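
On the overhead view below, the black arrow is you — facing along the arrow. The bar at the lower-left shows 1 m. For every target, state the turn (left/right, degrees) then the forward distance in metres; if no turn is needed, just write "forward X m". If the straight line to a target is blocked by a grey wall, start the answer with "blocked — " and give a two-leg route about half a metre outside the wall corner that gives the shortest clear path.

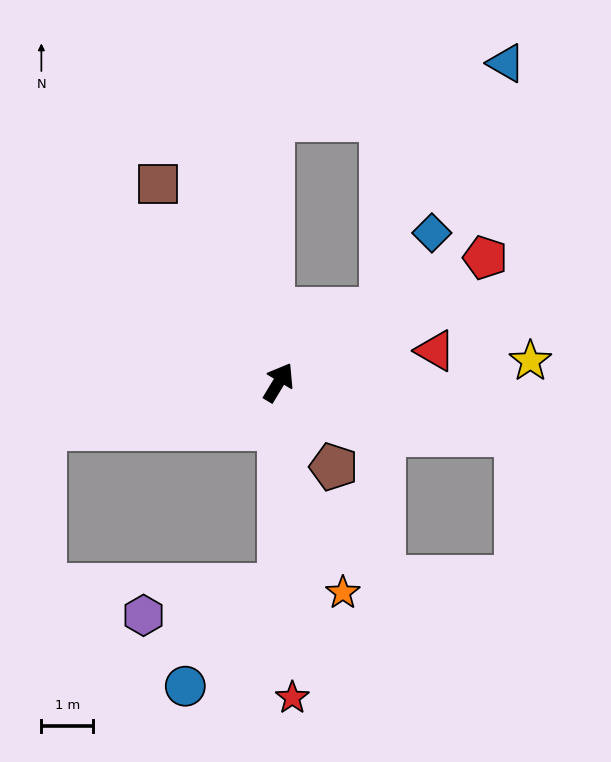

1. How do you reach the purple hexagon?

blocked — turn right 149°, forward 3.9 m, then turn right 77°, forward 2.7 m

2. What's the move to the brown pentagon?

turn right 116°, forward 2.0 m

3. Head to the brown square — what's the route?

turn left 62°, forward 4.5 m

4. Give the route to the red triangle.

turn right 47°, forward 3.1 m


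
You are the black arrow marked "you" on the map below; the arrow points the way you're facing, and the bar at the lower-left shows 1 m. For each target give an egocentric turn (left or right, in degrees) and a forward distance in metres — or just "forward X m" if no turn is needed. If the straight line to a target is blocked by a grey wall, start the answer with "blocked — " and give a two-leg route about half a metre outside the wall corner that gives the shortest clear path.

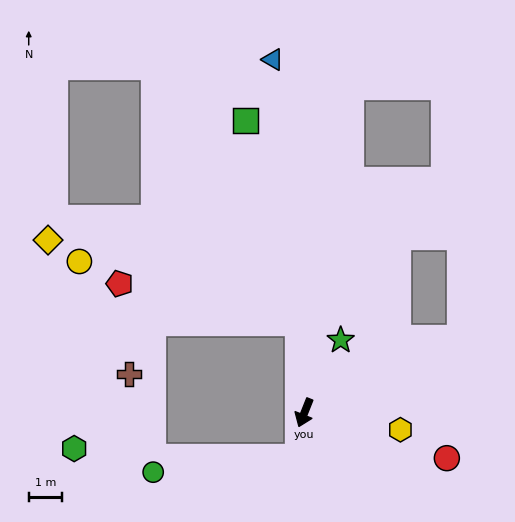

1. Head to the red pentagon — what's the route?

blocked — turn right 155°, forward 2.8 m, then turn left 75°, forward 5.5 m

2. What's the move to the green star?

turn left 175°, forward 2.5 m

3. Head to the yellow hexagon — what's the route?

turn left 102°, forward 2.9 m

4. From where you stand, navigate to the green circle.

blocked — turn left 15°, forward 1.4 m, then turn right 78°, forward 4.4 m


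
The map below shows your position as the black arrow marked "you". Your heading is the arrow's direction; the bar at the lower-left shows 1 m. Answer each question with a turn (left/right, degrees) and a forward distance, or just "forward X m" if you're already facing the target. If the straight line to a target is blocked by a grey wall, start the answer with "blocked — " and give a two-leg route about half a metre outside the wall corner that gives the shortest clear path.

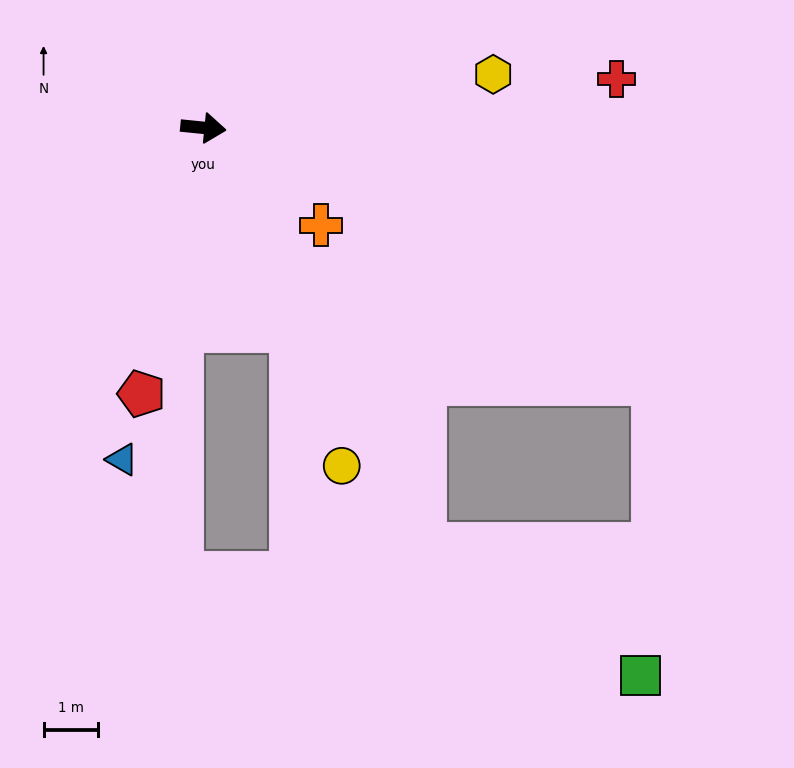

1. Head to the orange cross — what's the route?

turn right 34°, forward 2.8 m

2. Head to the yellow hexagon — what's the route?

turn left 16°, forward 5.4 m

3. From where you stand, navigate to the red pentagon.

turn right 97°, forward 5.0 m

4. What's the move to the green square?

blocked — turn right 56°, forward 8.7 m, then turn left 31°, forward 4.6 m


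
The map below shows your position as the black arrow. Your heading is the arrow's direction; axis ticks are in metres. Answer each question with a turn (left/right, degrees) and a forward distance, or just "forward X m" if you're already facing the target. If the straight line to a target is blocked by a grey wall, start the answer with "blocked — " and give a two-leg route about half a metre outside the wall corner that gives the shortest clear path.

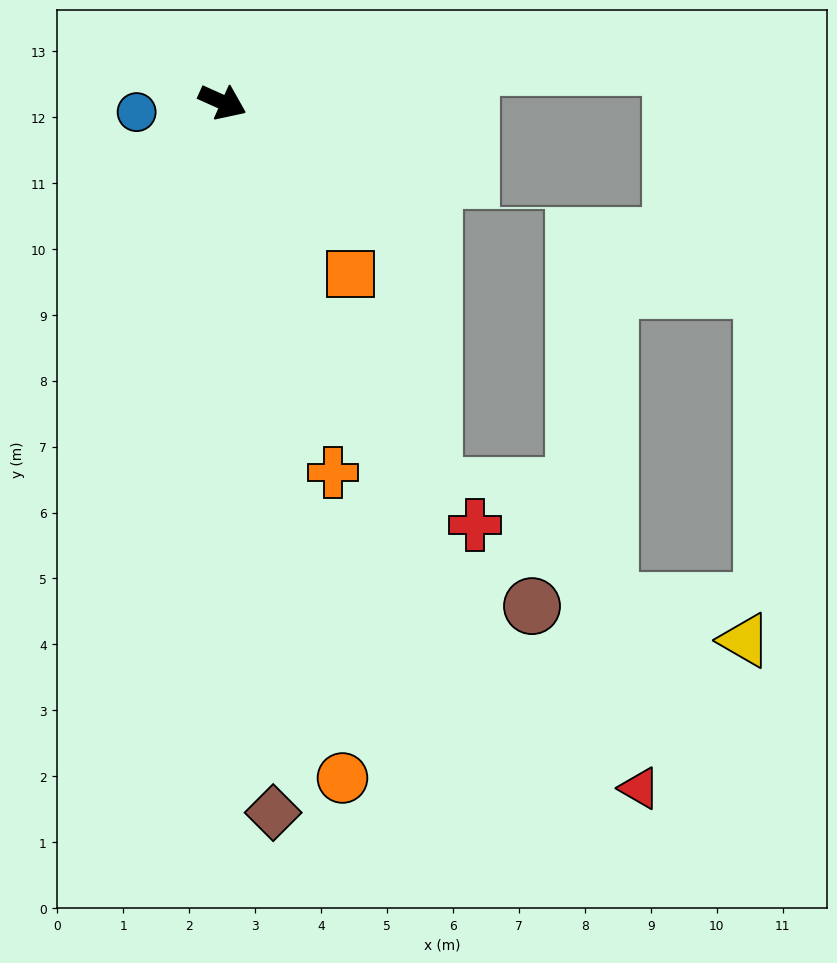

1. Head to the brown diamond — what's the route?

turn right 62°, forward 10.8 m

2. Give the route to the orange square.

turn right 29°, forward 3.2 m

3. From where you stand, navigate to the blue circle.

turn right 149°, forward 1.3 m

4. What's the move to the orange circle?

turn right 56°, forward 10.4 m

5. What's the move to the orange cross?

turn right 49°, forward 5.9 m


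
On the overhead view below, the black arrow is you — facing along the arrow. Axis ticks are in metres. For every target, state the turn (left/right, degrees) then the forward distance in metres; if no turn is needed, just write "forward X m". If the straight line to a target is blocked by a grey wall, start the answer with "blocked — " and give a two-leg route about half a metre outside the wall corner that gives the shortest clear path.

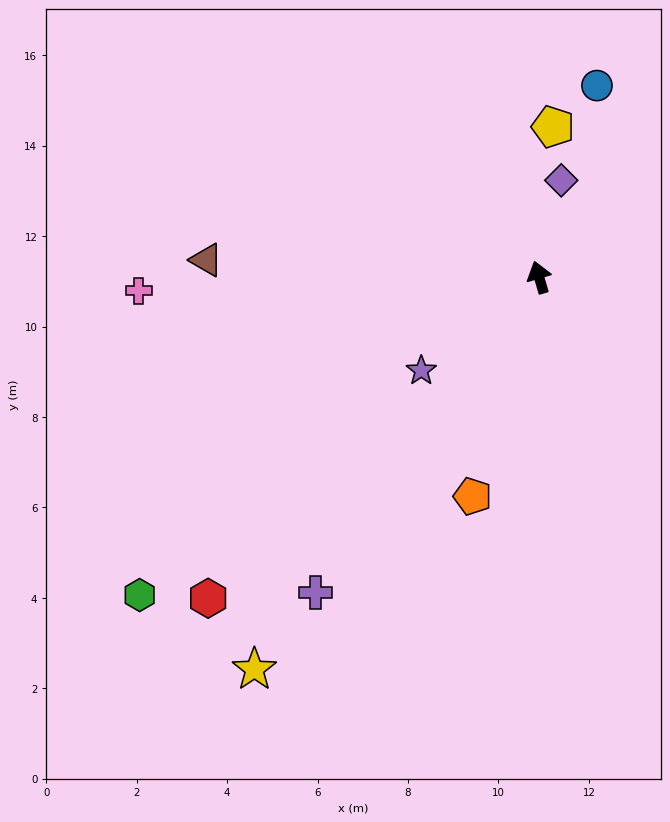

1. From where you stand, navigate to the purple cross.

turn left 128°, forward 8.6 m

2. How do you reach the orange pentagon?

turn left 147°, forward 5.1 m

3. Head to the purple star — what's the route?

turn left 112°, forward 3.3 m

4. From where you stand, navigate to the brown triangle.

turn left 71°, forward 7.4 m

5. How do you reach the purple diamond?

turn right 29°, forward 2.2 m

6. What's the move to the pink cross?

turn left 76°, forward 8.9 m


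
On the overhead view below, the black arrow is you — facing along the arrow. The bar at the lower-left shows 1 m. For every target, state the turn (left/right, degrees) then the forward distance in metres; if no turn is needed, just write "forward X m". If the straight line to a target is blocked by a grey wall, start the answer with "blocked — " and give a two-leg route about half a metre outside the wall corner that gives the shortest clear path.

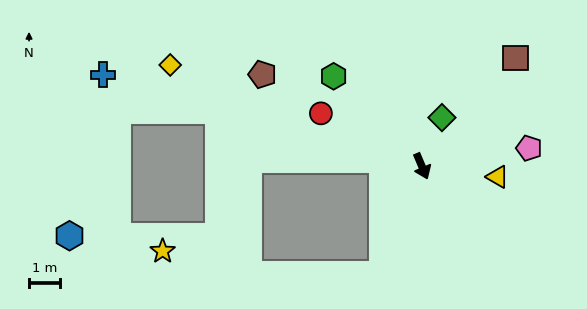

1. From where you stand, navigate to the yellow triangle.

turn left 59°, forward 2.5 m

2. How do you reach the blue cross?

turn right 129°, forward 10.8 m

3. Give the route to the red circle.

turn right 141°, forward 3.7 m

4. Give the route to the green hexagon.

turn right 159°, forward 4.1 m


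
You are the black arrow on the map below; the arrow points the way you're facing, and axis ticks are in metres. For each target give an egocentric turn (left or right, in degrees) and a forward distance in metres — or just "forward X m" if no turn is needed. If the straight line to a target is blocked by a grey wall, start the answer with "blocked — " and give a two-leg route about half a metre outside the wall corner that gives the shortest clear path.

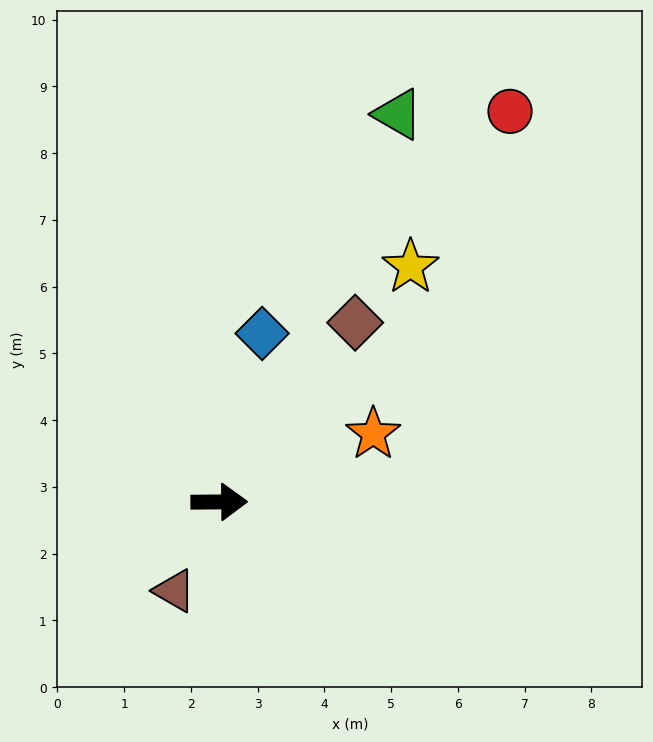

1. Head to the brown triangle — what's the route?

turn right 117°, forward 1.5 m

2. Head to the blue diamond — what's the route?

turn left 75°, forward 2.6 m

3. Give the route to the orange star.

turn left 23°, forward 2.5 m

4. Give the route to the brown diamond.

turn left 52°, forward 3.4 m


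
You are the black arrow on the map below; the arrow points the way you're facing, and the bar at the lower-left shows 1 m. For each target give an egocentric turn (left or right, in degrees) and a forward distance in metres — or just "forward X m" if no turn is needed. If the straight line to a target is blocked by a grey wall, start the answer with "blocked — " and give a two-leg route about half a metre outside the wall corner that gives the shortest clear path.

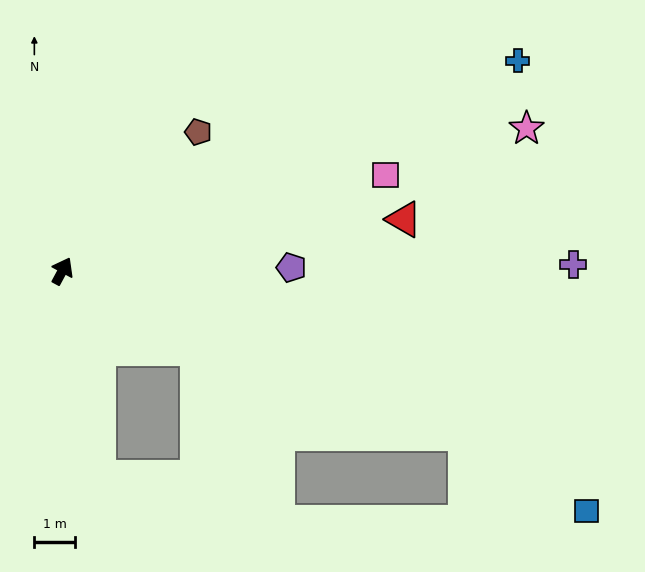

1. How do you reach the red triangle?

turn right 53°, forward 8.5 m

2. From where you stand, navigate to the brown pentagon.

turn right 16°, forward 4.8 m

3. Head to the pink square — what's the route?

turn right 45°, forward 8.3 m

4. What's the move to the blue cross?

turn right 37°, forward 12.3 m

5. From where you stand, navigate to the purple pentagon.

turn right 61°, forward 5.6 m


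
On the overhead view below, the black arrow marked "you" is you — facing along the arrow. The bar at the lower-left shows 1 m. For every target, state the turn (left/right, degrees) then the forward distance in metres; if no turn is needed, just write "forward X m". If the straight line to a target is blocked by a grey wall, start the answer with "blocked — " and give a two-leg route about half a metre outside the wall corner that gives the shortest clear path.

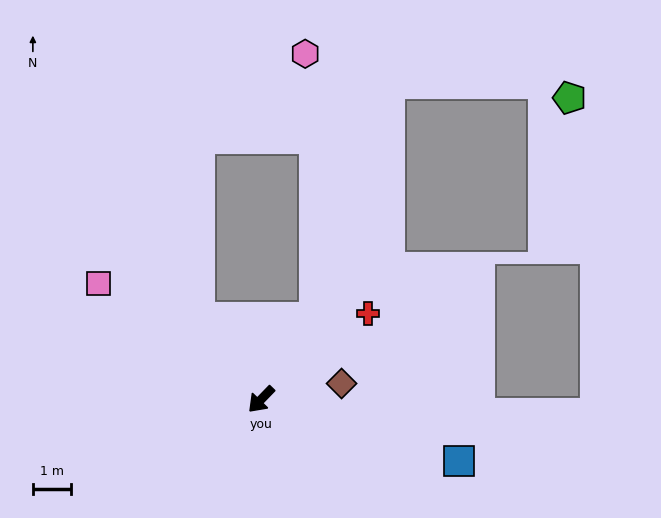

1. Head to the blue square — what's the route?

turn left 117°, forward 5.4 m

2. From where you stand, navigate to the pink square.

turn right 82°, forward 5.2 m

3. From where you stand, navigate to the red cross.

turn left 173°, forward 3.6 m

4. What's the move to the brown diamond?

turn left 145°, forward 2.2 m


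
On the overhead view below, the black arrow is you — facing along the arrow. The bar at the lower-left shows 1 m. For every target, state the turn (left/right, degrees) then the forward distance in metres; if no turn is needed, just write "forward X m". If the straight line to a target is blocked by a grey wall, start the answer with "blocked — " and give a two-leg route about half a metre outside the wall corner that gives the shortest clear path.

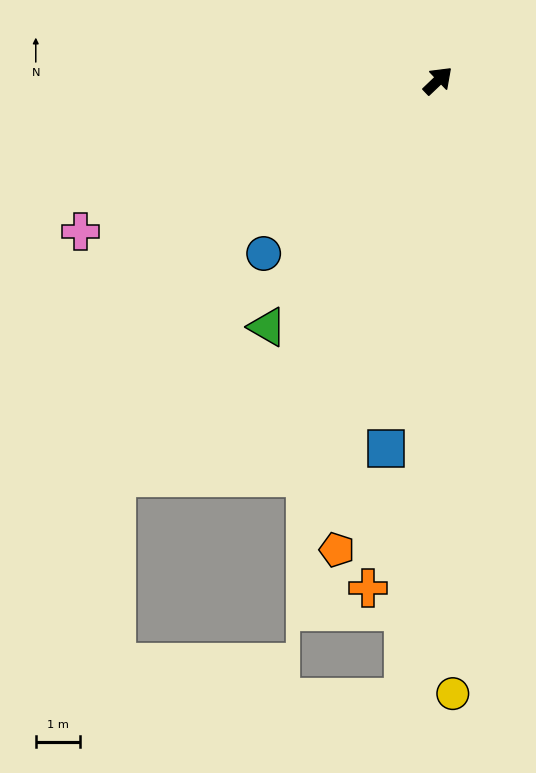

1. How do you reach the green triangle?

turn right 168°, forward 6.7 m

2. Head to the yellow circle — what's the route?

turn right 132°, forward 13.8 m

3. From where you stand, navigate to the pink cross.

turn left 159°, forward 8.7 m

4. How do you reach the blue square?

turn right 142°, forward 8.4 m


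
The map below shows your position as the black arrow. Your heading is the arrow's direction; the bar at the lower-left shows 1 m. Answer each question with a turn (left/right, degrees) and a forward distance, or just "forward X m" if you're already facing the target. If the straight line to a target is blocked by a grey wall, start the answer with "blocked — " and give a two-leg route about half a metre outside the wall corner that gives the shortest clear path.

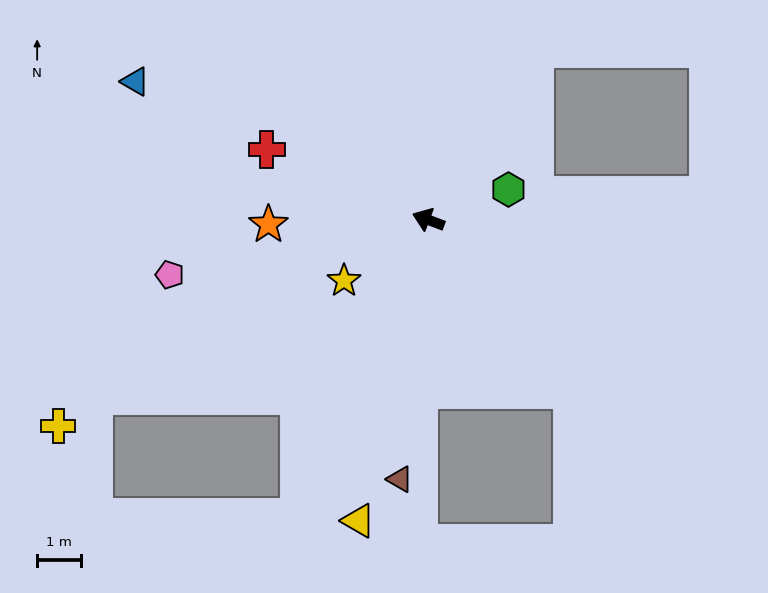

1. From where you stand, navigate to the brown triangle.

turn left 104°, forward 5.9 m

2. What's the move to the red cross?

turn right 3°, forward 4.0 m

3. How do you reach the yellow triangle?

turn left 98°, forward 7.0 m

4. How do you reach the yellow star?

turn left 56°, forward 2.4 m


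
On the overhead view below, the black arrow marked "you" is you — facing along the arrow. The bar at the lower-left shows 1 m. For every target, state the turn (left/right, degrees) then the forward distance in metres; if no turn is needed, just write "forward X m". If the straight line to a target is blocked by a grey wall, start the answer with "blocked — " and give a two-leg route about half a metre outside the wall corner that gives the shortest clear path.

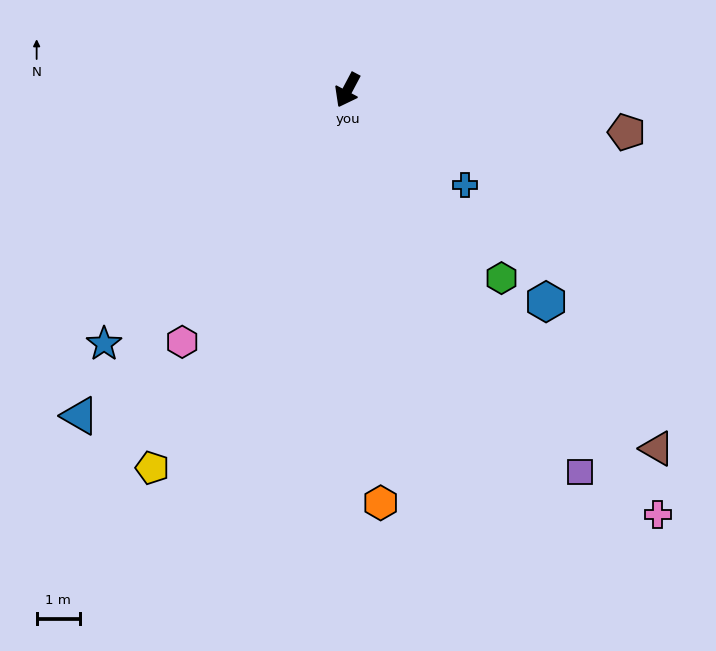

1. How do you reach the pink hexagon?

turn right 5°, forward 7.0 m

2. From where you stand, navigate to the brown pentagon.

turn left 109°, forward 6.5 m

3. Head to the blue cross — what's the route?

turn left 79°, forward 3.5 m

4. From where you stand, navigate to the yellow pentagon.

forward 9.8 m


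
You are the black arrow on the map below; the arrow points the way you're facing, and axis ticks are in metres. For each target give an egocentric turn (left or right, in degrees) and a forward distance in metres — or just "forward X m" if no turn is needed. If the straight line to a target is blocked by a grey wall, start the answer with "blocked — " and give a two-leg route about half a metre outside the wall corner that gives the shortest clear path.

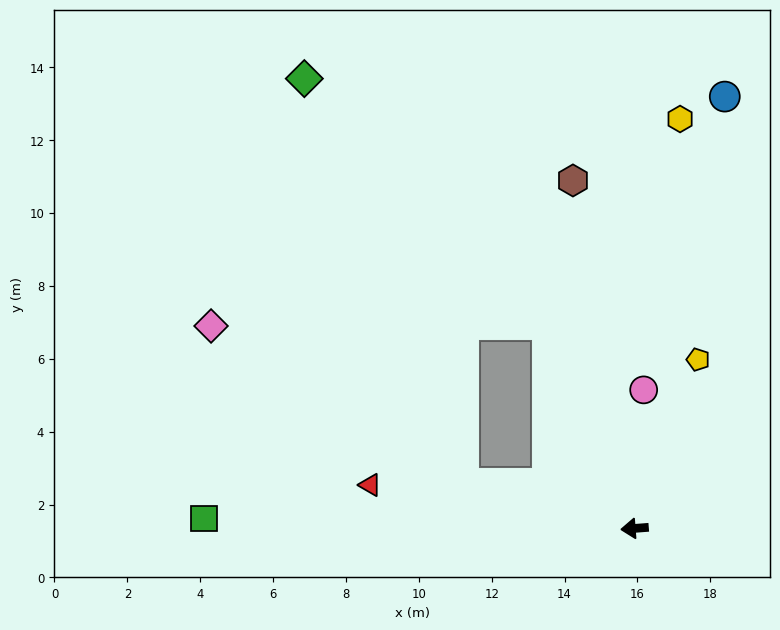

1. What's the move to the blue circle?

turn right 106°, forward 12.1 m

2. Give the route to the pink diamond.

blocked — turn right 19°, forward 4.8 m, then turn right 17°, forward 8.2 m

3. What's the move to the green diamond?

blocked — turn right 71°, forward 6.1 m, then turn left 21°, forward 9.5 m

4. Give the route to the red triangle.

turn right 14°, forward 7.4 m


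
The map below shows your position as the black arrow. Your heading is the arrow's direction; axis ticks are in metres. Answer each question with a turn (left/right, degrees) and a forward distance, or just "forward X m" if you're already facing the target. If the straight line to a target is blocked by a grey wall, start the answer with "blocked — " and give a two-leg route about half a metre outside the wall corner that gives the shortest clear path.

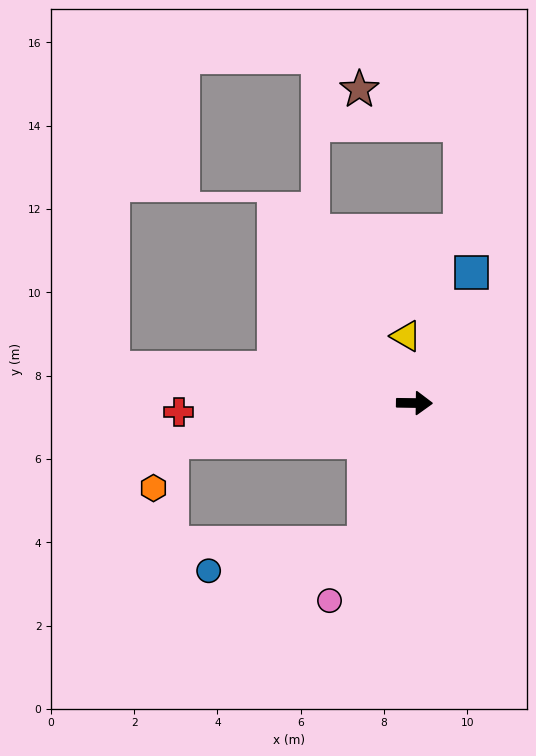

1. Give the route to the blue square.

turn left 67°, forward 3.4 m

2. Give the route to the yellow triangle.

turn left 98°, forward 1.6 m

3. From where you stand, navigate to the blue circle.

blocked — turn right 109°, forward 3.6 m, then turn right 61°, forward 3.8 m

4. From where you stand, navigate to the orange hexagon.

blocked — turn right 170°, forward 5.9 m, then turn left 60°, forward 1.2 m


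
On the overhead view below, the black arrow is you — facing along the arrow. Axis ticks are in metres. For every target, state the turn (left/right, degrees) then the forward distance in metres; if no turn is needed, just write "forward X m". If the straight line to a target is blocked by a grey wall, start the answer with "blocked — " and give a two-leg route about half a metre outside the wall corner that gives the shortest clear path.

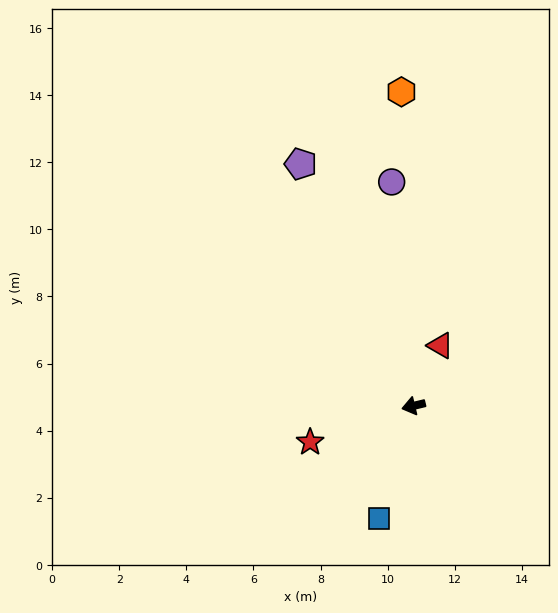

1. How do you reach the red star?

turn left 6°, forward 3.3 m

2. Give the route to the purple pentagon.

turn right 78°, forward 8.0 m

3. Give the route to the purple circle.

turn right 98°, forward 6.7 m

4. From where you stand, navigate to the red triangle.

turn right 127°, forward 2.0 m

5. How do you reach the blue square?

turn left 59°, forward 3.5 m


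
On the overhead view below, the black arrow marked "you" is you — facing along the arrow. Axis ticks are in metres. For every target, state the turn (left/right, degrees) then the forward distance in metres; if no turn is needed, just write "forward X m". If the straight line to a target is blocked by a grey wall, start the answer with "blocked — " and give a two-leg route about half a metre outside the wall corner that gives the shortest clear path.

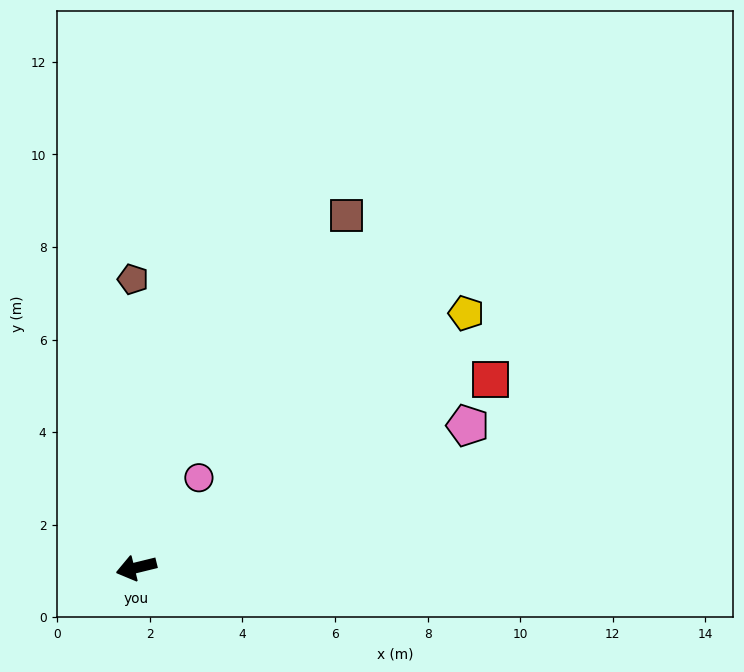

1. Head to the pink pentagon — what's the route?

turn right 171°, forward 7.8 m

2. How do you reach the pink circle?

turn right 139°, forward 2.4 m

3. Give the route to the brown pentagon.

turn right 103°, forward 6.2 m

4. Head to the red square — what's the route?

turn right 166°, forward 8.7 m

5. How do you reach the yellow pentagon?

turn right 156°, forward 9.0 m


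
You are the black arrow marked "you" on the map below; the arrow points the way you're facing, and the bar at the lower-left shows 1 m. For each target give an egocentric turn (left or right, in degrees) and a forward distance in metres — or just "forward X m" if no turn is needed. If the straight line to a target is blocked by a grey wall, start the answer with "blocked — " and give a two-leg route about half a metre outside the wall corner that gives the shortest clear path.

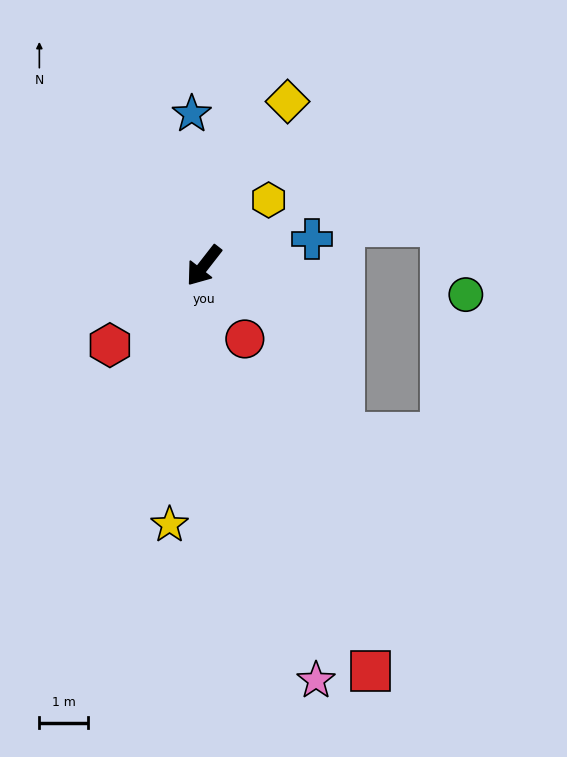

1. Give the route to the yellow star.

turn left 30°, forward 5.3 m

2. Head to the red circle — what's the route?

turn left 67°, forward 1.7 m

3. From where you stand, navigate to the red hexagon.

turn right 12°, forward 2.5 m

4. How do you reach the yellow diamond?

turn right 169°, forward 3.8 m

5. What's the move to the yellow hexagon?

turn left 173°, forward 1.9 m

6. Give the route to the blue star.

turn right 138°, forward 3.1 m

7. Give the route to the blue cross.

turn left 142°, forward 2.3 m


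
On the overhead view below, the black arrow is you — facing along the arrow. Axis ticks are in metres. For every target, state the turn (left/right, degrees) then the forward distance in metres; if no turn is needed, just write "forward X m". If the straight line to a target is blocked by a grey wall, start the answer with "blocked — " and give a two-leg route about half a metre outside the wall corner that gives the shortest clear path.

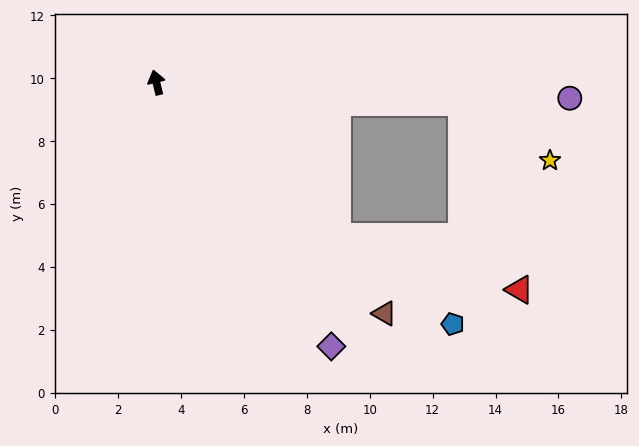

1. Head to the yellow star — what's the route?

blocked — turn right 108°, forward 9.7 m, then turn right 29°, forward 3.4 m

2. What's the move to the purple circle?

turn right 106°, forward 13.1 m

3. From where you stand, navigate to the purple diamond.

turn right 160°, forward 10.1 m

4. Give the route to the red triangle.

blocked — turn right 144°, forward 7.6 m, then turn left 24°, forward 6.0 m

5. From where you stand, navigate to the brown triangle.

turn right 149°, forward 10.3 m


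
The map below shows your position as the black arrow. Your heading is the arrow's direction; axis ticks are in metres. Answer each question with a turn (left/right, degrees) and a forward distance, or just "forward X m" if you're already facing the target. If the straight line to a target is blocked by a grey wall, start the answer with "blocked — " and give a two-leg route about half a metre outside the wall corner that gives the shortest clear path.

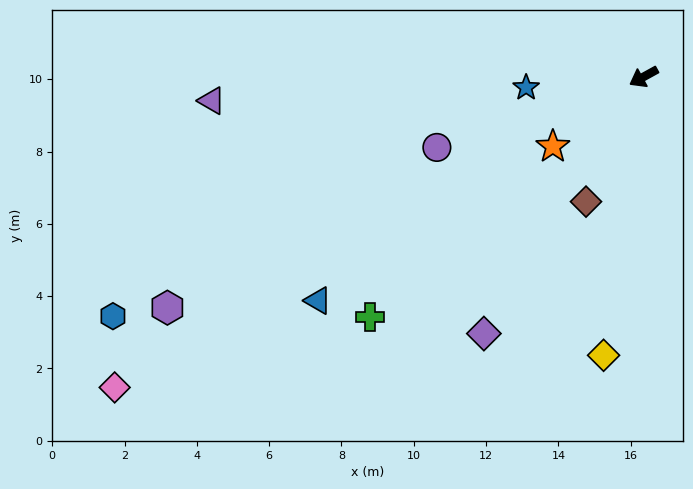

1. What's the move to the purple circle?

turn right 10°, forward 6.0 m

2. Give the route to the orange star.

turn left 9°, forward 3.2 m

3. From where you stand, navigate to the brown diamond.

turn left 36°, forward 3.8 m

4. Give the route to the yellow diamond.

turn left 53°, forward 7.8 m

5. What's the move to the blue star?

turn right 24°, forward 3.3 m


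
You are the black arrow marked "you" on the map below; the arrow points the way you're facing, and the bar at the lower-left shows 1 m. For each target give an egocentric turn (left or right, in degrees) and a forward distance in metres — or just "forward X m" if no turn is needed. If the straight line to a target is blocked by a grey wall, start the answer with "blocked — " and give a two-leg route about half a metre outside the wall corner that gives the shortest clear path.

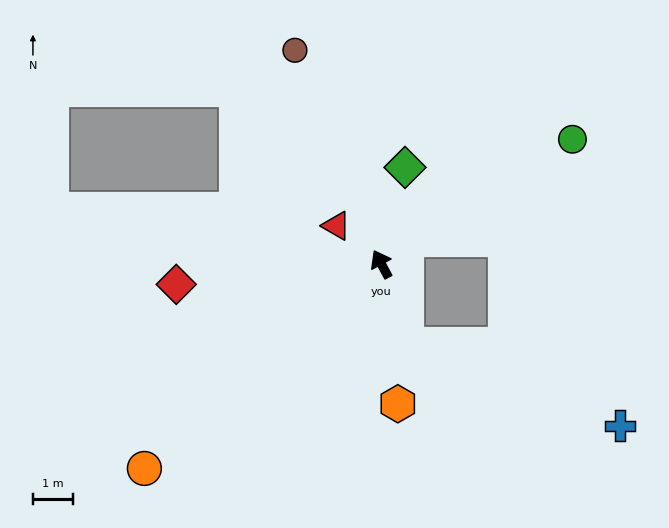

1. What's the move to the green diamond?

turn right 42°, forward 2.5 m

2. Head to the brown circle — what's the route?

turn right 6°, forward 5.8 m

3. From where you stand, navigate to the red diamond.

turn left 67°, forward 5.2 m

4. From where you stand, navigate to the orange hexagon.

turn left 158°, forward 3.5 m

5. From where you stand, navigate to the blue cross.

blocked — turn left 169°, forward 2.1 m, then turn left 52°, forward 5.7 m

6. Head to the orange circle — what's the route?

turn left 103°, forward 7.8 m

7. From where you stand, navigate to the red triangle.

turn left 21°, forward 1.5 m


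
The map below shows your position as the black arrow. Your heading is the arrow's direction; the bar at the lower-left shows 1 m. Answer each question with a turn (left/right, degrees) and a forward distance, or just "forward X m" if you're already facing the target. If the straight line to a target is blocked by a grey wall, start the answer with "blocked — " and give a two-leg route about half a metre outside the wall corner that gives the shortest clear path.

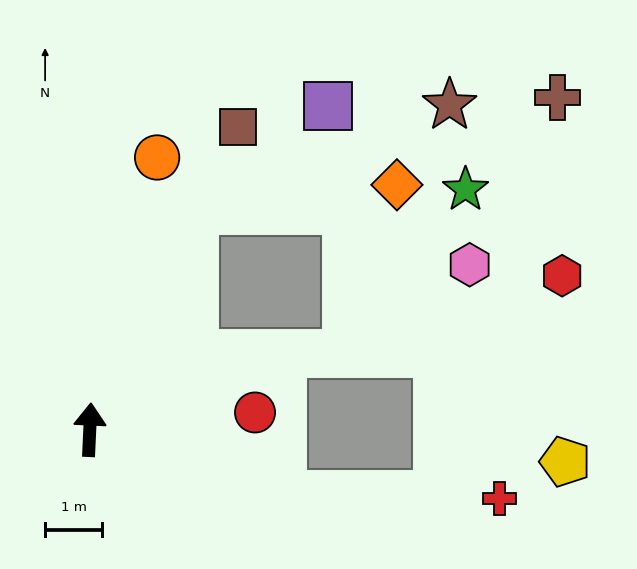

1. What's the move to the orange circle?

turn right 11°, forward 4.9 m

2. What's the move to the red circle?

turn right 81°, forward 2.9 m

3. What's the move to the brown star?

blocked — turn right 23°, forward 4.2 m, then turn right 42°, forward 4.8 m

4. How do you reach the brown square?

turn right 24°, forward 5.9 m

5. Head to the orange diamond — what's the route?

blocked — turn right 23°, forward 4.2 m, then turn right 57°, forward 3.6 m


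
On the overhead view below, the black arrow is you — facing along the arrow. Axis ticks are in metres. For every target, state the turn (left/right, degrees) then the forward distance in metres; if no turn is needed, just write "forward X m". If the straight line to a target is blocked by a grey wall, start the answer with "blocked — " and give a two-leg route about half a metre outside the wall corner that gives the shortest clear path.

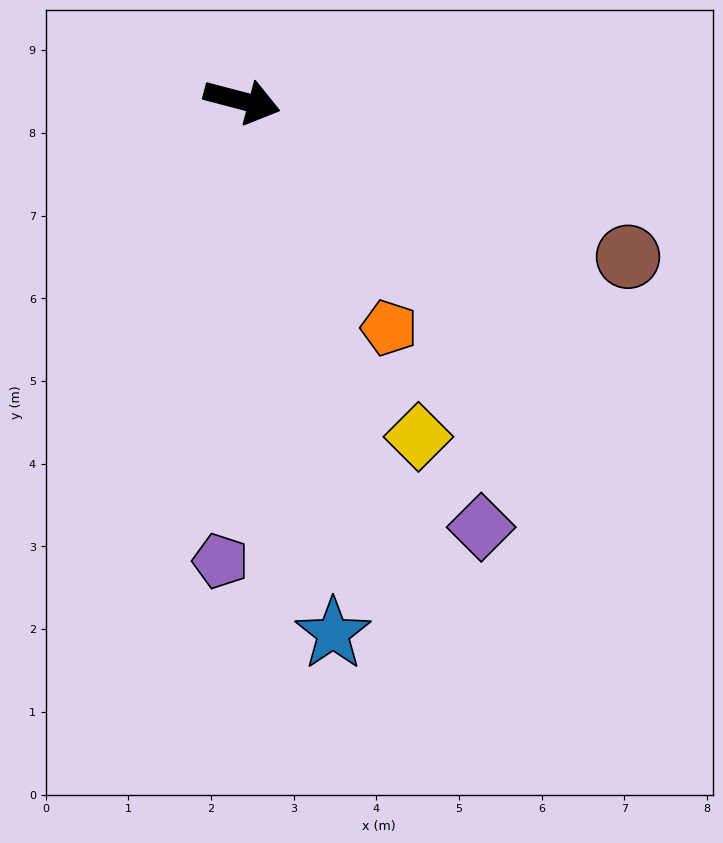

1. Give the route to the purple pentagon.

turn right 78°, forward 5.6 m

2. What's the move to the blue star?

turn right 66°, forward 6.5 m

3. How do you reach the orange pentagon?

turn right 42°, forward 3.3 m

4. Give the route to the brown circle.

turn right 7°, forward 5.0 m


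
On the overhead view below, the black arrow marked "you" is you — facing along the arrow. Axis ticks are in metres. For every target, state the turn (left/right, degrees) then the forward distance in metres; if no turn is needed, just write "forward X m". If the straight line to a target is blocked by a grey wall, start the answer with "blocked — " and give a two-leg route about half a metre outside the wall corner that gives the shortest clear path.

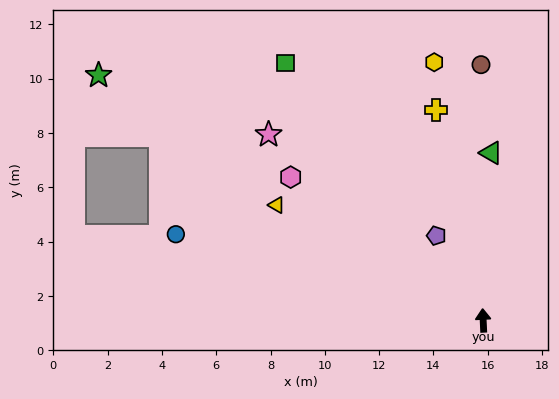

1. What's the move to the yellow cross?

turn left 10°, forward 7.9 m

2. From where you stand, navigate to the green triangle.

turn right 5°, forward 6.2 m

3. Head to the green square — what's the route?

turn left 35°, forward 12.0 m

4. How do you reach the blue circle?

turn left 72°, forward 11.8 m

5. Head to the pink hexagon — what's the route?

turn left 51°, forward 8.8 m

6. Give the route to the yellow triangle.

turn left 58°, forward 8.7 m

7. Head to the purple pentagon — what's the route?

turn left 26°, forward 3.6 m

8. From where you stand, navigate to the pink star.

turn left 46°, forward 10.5 m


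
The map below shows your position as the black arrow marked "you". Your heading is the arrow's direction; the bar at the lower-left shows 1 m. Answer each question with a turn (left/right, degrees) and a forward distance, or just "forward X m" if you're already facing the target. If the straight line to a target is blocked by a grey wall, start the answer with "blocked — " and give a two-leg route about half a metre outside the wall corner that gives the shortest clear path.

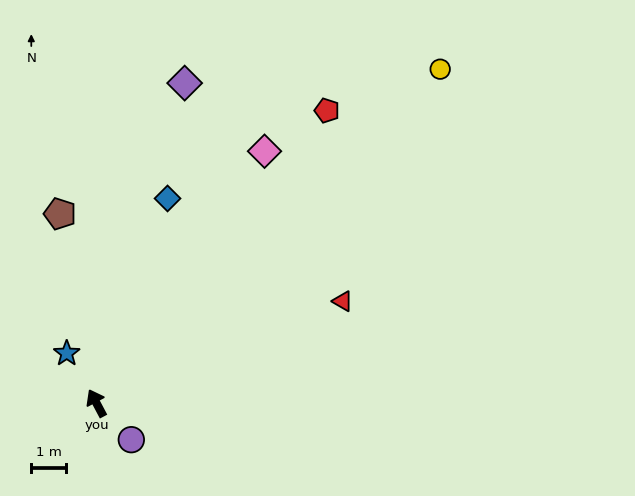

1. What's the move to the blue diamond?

turn right 47°, forward 6.3 m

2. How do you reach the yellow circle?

turn right 74°, forward 14.0 m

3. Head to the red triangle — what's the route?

turn right 95°, forward 7.8 m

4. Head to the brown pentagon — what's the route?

turn right 17°, forward 5.6 m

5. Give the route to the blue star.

turn left 3°, forward 1.7 m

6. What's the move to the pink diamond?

turn right 62°, forward 8.8 m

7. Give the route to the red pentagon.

turn right 66°, forward 10.8 m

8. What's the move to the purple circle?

turn right 164°, forward 1.5 m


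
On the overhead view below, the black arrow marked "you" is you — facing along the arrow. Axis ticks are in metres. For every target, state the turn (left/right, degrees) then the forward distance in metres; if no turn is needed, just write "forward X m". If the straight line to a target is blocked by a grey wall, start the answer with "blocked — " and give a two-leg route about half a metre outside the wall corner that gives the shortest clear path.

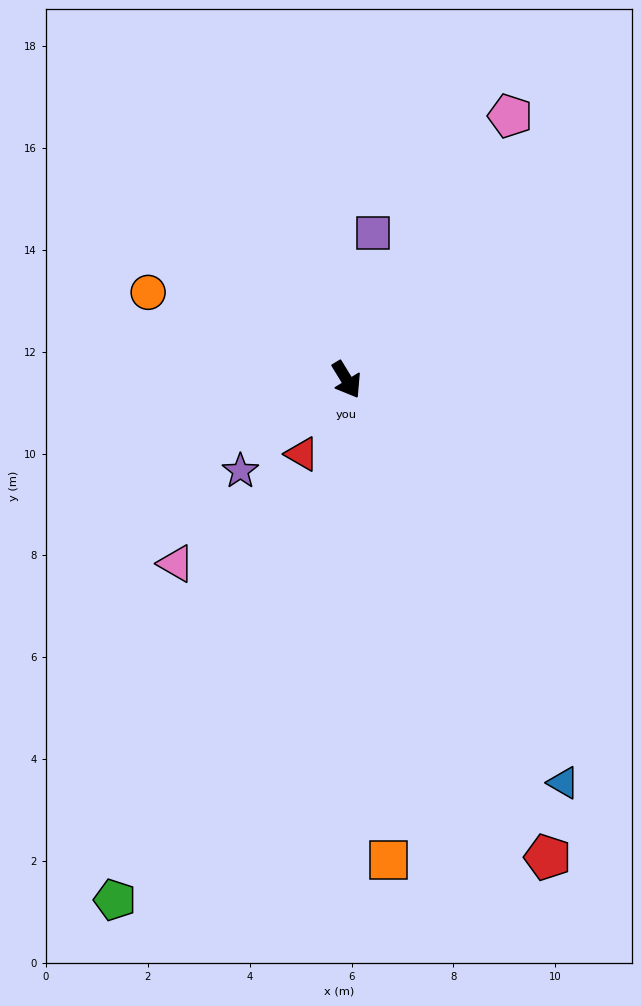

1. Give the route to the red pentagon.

turn right 9°, forward 10.2 m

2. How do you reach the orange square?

turn right 26°, forward 9.5 m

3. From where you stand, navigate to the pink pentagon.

turn left 117°, forward 6.1 m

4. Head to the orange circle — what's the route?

turn right 145°, forward 4.3 m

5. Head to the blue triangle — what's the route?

turn right 3°, forward 9.0 m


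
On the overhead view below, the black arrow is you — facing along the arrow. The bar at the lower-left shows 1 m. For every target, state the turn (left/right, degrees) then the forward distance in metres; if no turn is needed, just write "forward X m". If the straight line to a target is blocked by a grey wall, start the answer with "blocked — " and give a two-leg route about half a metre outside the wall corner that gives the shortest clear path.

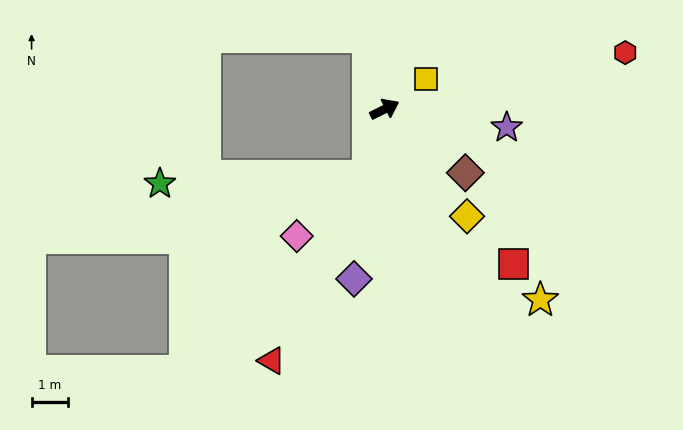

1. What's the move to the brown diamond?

turn right 65°, forward 2.8 m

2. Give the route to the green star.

blocked — turn right 131°, forward 1.9 m, then turn right 73°, forward 5.7 m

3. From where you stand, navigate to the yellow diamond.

turn right 79°, forward 3.7 m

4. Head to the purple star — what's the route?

turn right 35°, forward 3.4 m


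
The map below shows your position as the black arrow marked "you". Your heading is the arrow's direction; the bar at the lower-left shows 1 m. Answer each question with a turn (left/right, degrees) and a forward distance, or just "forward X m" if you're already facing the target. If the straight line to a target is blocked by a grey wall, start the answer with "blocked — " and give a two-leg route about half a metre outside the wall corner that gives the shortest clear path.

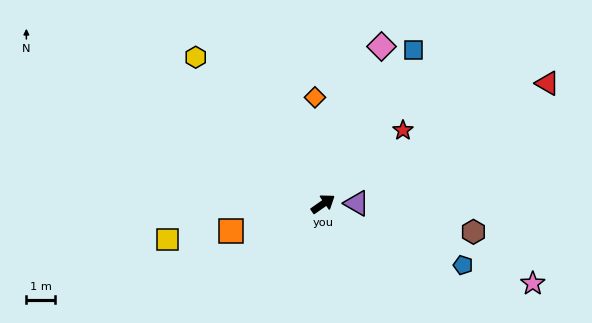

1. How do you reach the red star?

turn left 8°, forward 3.8 m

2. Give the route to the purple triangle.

turn right 34°, forward 1.2 m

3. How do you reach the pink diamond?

turn left 35°, forward 5.8 m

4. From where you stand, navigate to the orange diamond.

turn left 59°, forward 3.7 m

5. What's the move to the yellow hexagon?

turn left 96°, forward 6.7 m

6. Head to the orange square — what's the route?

turn left 161°, forward 3.3 m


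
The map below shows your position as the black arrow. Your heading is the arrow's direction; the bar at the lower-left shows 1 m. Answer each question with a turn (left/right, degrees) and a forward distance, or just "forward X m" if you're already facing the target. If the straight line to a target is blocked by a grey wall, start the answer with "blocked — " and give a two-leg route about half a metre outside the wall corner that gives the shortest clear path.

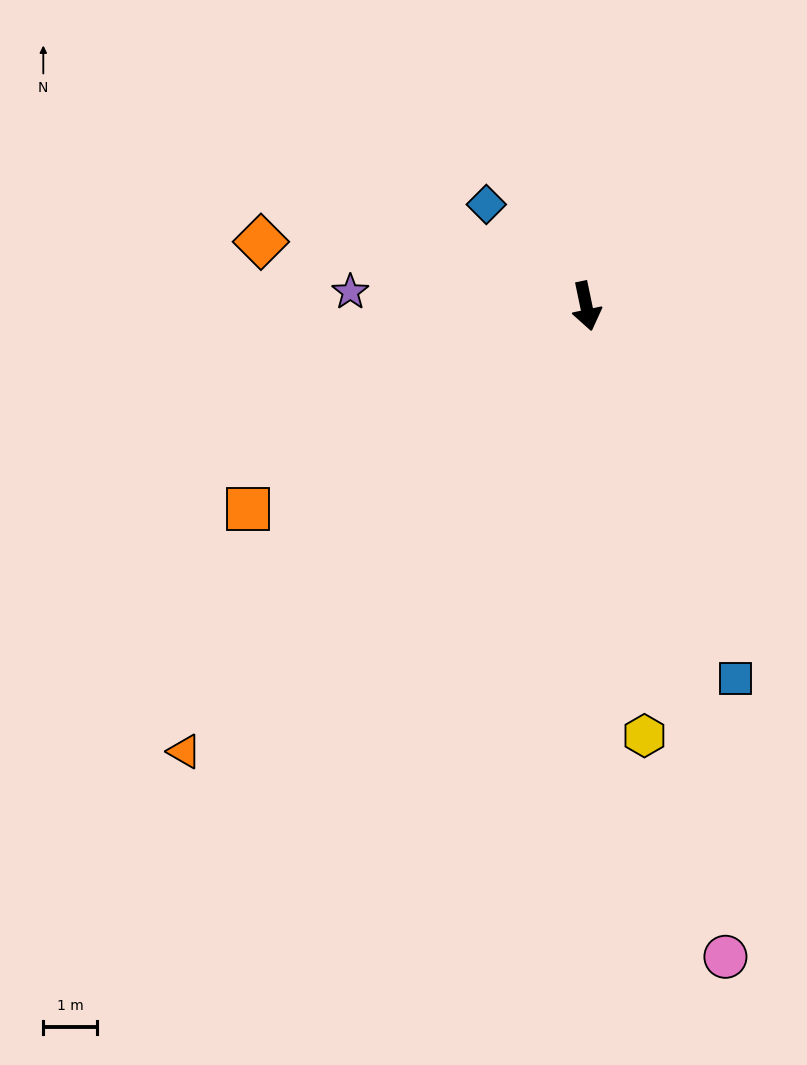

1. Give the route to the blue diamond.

turn right 147°, forward 2.7 m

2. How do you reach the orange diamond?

turn right 113°, forward 6.2 m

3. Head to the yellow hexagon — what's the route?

turn right 4°, forward 8.1 m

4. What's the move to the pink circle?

forward 12.4 m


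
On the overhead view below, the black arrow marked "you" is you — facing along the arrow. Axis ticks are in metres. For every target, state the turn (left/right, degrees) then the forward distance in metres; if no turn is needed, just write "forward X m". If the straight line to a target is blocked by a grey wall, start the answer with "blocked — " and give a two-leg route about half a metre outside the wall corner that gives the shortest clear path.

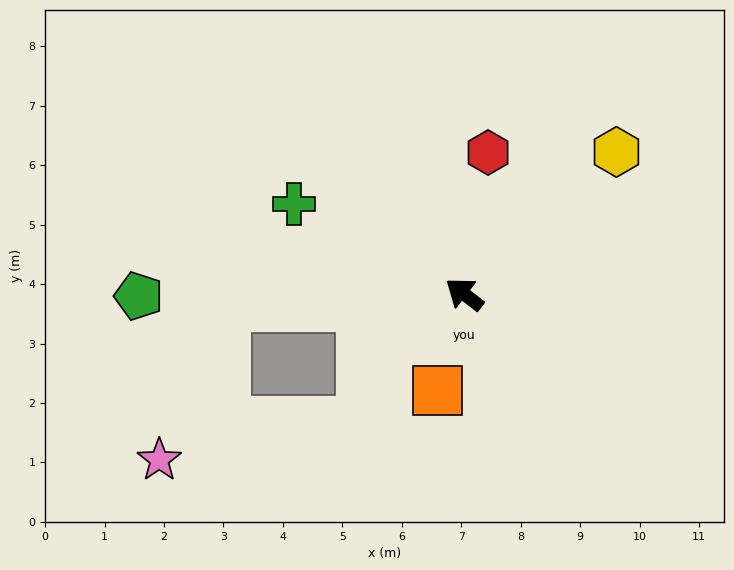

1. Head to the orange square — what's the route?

turn left 112°, forward 1.7 m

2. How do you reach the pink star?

blocked — turn left 40°, forward 4.0 m, then turn left 64°, forward 2.8 m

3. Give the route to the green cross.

turn left 9°, forward 3.2 m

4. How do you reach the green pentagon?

turn left 38°, forward 5.5 m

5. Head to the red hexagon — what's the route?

turn right 62°, forward 2.4 m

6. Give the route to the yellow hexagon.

turn right 100°, forward 3.5 m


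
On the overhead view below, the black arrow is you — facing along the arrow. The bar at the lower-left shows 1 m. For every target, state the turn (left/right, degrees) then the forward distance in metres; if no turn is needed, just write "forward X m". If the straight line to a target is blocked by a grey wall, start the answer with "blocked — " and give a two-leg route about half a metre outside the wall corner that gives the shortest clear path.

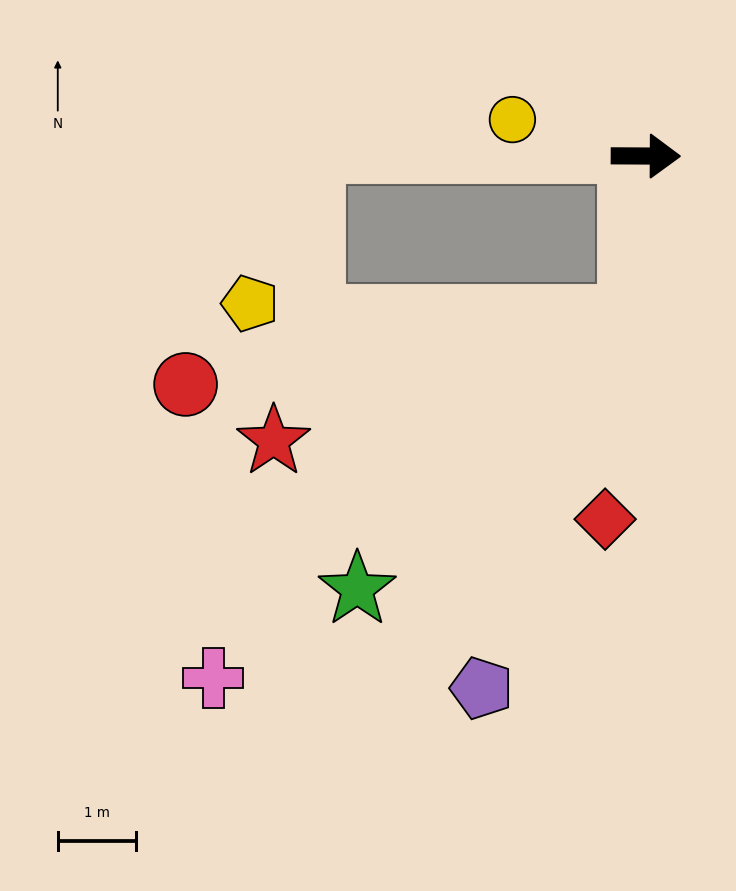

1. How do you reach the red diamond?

turn right 96°, forward 4.7 m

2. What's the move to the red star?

blocked — turn right 95°, forward 2.1 m, then turn right 66°, forward 4.8 m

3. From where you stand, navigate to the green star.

blocked — turn right 95°, forward 2.1 m, then turn right 40°, forward 4.9 m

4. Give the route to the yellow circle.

turn left 165°, forward 1.8 m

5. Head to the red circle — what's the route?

blocked — turn right 95°, forward 2.1 m, then turn right 76°, forward 5.8 m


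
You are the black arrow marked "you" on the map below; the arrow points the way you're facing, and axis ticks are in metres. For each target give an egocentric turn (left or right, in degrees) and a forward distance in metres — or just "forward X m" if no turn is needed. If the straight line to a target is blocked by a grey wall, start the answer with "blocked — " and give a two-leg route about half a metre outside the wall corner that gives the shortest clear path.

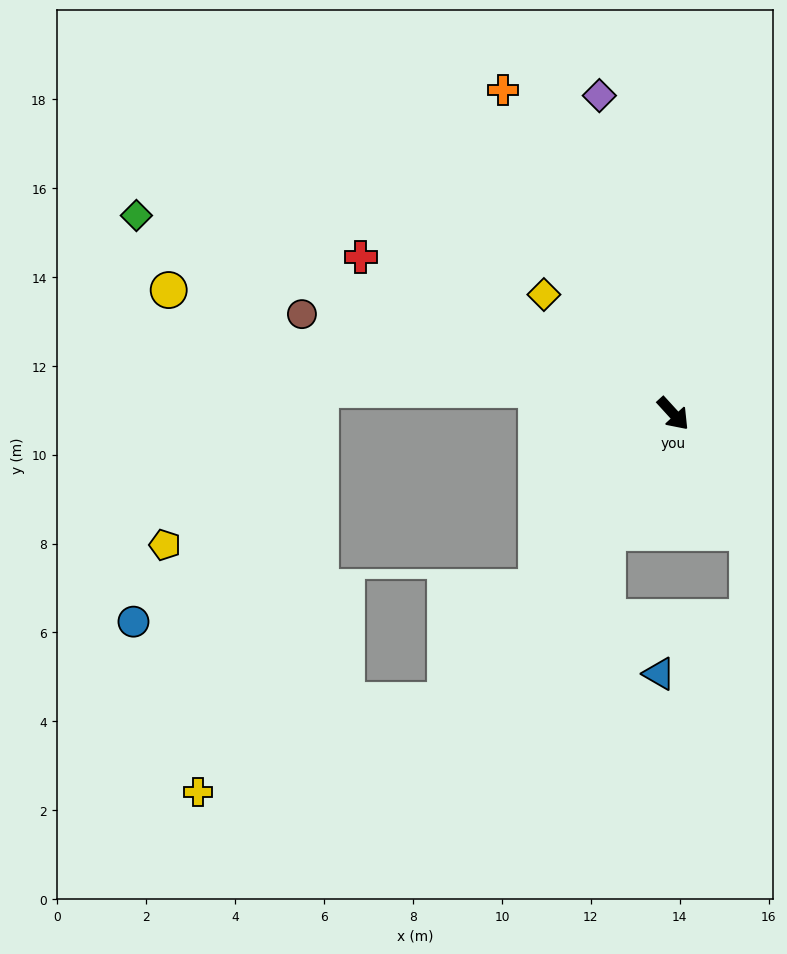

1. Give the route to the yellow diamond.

turn right 175°, forward 4.0 m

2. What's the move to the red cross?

turn right 159°, forward 7.9 m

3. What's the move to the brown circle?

turn right 147°, forward 8.6 m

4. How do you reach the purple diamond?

turn left 151°, forward 7.3 m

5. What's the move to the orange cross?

turn left 165°, forward 8.2 m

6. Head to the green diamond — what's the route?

turn right 153°, forward 12.9 m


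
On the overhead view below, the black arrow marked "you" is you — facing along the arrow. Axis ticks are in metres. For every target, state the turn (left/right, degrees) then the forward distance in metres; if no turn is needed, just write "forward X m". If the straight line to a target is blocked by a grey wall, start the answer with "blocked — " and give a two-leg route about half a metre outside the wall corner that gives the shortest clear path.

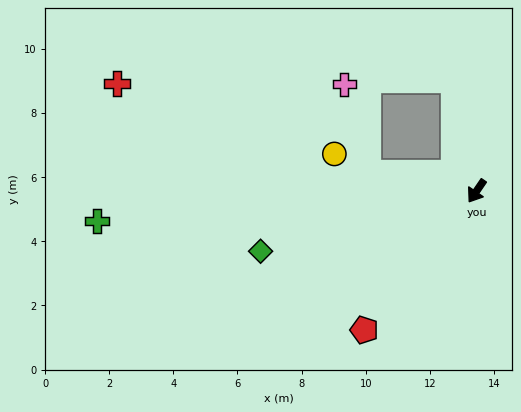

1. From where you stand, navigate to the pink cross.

blocked — turn right 65°, forward 3.4 m, then turn right 66°, forward 2.9 m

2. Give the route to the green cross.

turn right 51°, forward 11.9 m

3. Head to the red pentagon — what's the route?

turn right 5°, forward 5.6 m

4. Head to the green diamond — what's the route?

turn right 40°, forward 7.0 m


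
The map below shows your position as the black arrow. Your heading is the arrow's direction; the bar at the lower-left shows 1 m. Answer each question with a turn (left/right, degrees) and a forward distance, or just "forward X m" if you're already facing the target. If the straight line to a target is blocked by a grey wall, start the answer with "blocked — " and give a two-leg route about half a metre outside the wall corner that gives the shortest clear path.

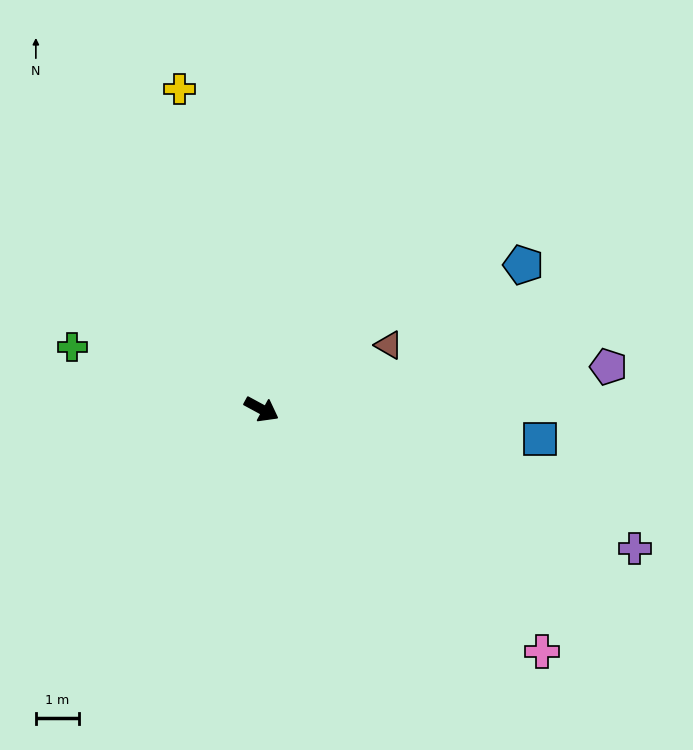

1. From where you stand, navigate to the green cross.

turn right 170°, forward 4.6 m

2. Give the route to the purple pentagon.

turn left 35°, forward 8.1 m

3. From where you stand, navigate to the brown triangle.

turn left 55°, forward 3.3 m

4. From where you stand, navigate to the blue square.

turn left 22°, forward 6.5 m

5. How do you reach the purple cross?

turn left 8°, forward 9.3 m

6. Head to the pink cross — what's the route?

turn right 12°, forward 8.6 m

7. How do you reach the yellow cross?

turn left 133°, forward 7.7 m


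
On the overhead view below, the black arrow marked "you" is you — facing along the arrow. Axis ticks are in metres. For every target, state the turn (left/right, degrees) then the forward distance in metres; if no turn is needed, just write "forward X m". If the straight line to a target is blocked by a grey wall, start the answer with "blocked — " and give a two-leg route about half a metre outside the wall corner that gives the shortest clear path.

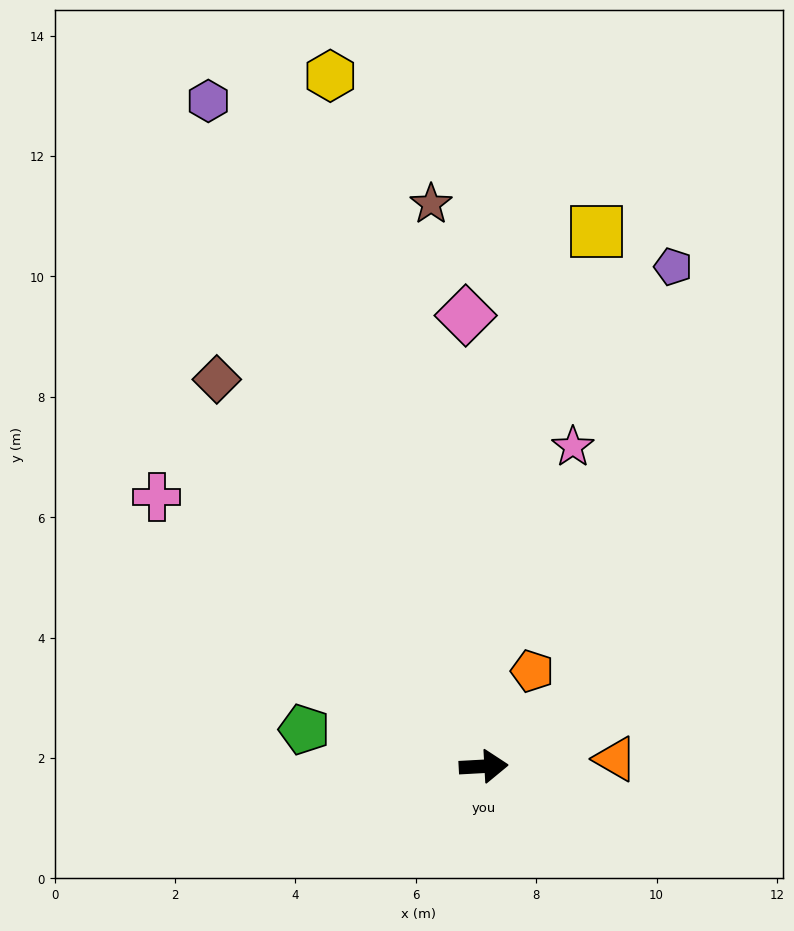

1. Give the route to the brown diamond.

turn left 121°, forward 7.8 m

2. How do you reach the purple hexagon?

turn left 109°, forward 12.0 m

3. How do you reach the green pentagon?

turn left 165°, forward 3.0 m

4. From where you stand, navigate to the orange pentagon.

turn left 60°, forward 1.8 m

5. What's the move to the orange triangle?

forward 2.2 m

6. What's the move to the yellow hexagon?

turn left 99°, forward 11.8 m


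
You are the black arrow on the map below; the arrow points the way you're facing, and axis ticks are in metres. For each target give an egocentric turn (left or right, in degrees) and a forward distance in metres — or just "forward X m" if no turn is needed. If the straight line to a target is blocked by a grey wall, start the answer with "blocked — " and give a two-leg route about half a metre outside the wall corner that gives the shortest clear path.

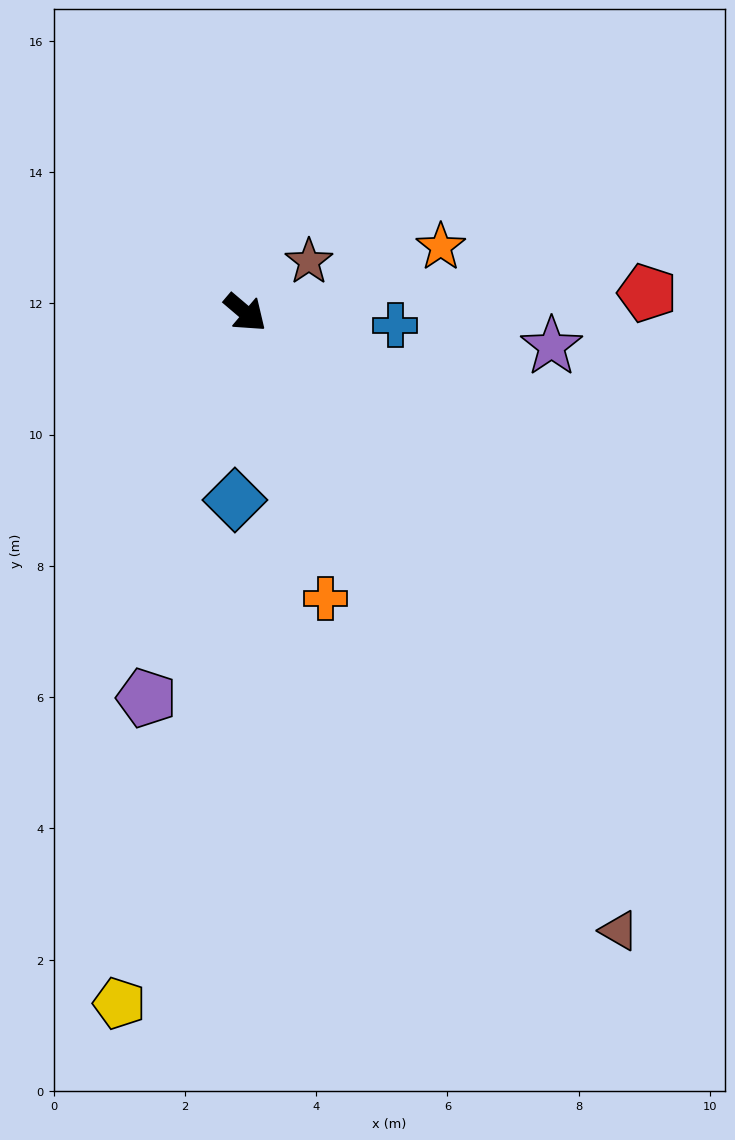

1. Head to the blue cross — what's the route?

turn left 35°, forward 2.3 m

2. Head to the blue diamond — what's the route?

turn right 53°, forward 2.9 m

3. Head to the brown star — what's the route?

turn left 79°, forward 1.2 m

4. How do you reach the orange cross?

turn right 34°, forward 4.5 m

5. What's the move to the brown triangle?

turn right 19°, forward 11.0 m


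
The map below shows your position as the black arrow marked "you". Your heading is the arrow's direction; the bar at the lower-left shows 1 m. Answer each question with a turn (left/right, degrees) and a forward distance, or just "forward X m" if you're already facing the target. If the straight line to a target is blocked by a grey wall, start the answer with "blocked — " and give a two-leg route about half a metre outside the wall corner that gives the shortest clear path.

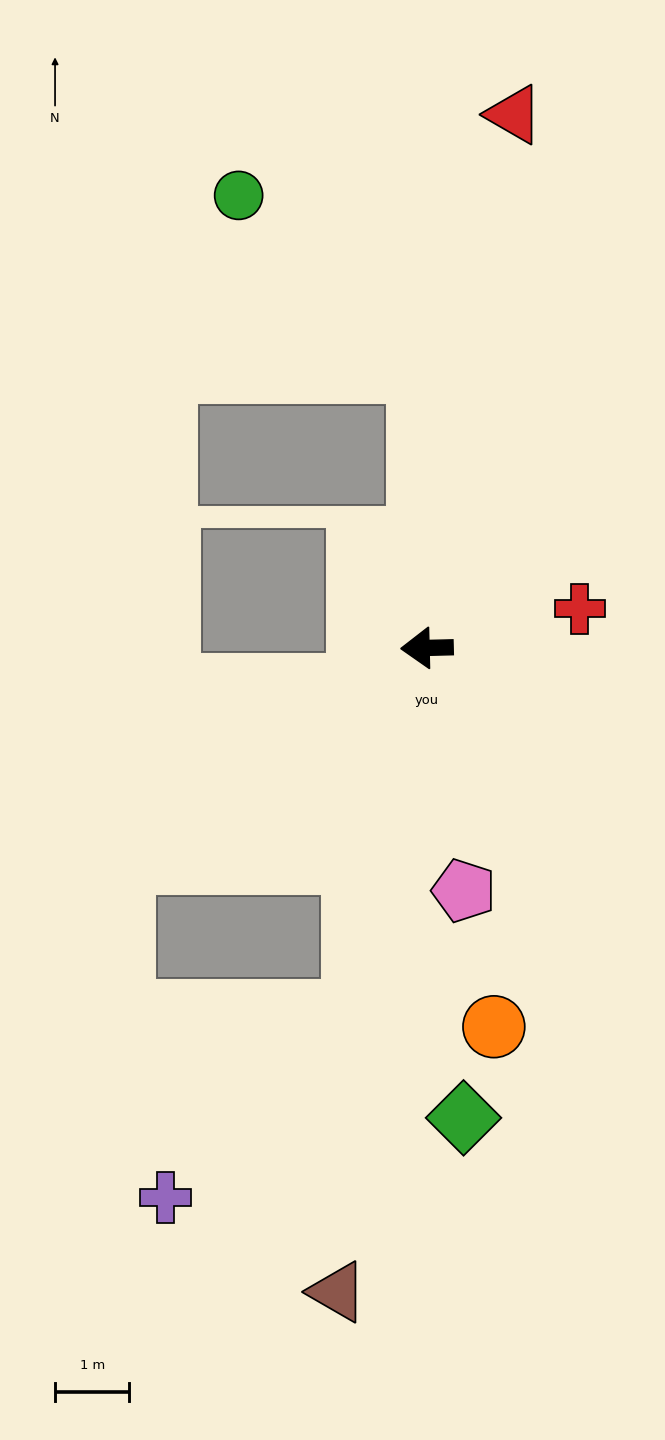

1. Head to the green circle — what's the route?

blocked — turn right 90°, forward 3.7 m, then turn left 44°, forward 3.4 m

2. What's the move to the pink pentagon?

turn left 97°, forward 3.3 m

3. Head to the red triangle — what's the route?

turn right 101°, forward 7.3 m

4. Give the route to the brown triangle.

turn left 81°, forward 8.7 m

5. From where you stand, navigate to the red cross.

turn right 167°, forward 2.1 m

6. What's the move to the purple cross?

blocked — turn left 77°, forward 5.0 m, then turn right 34°, forward 3.6 m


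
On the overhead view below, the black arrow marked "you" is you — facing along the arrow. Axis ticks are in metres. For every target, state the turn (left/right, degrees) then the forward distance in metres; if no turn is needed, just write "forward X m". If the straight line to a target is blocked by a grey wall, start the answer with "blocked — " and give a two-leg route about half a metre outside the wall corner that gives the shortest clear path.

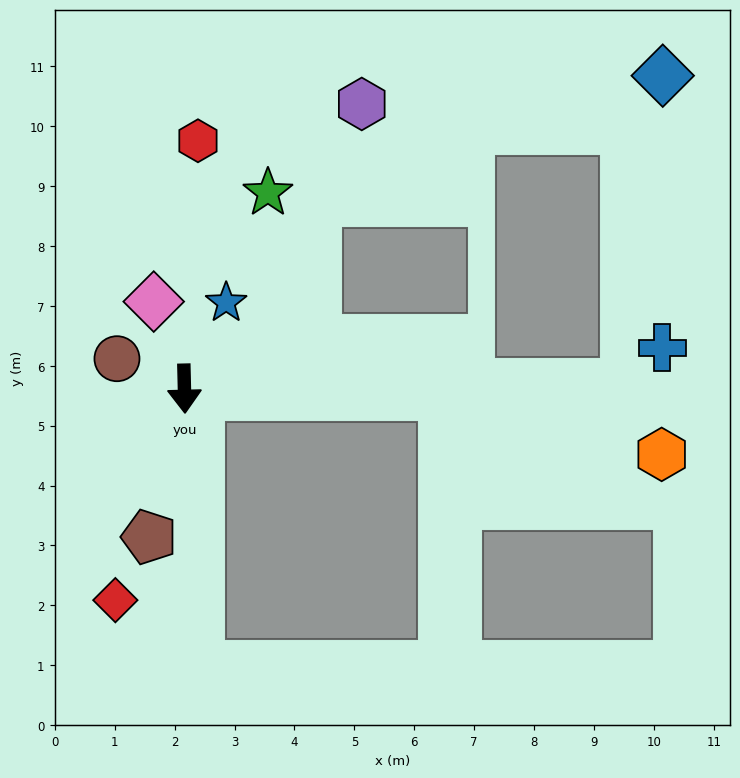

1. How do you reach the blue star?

turn left 153°, forward 1.6 m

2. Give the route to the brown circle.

turn right 115°, forward 1.2 m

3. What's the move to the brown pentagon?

turn right 15°, forward 2.5 m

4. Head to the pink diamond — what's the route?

turn right 162°, forward 1.5 m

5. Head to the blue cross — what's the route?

blocked — turn left 89°, forward 7.4 m, then turn left 45°, forward 0.9 m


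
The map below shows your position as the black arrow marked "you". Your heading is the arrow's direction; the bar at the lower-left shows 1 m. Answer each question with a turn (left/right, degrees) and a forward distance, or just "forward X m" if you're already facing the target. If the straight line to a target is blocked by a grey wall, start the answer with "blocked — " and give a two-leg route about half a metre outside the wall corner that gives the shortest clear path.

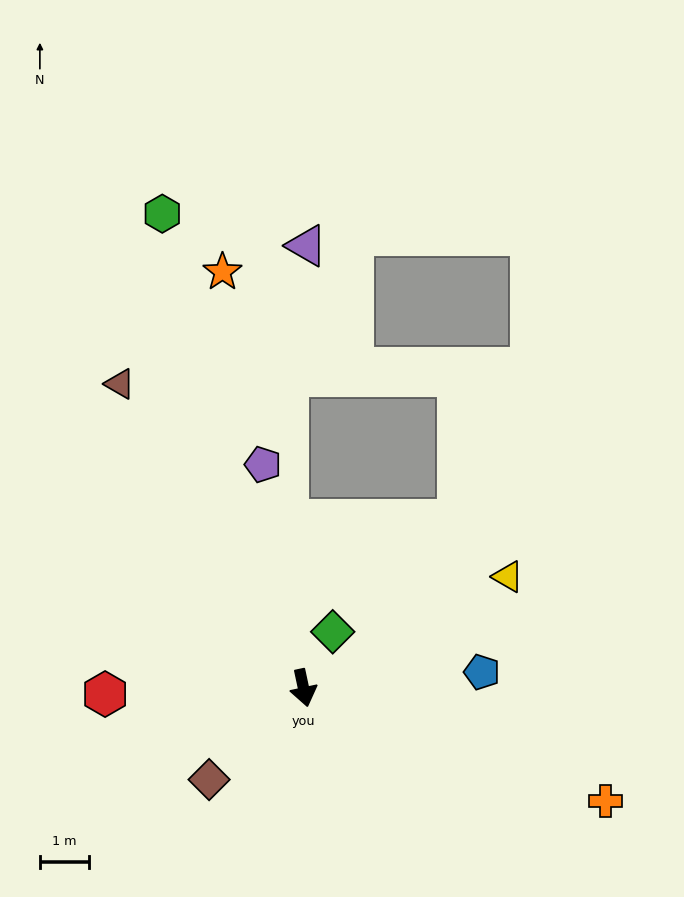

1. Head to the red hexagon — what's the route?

turn right 100°, forward 4.0 m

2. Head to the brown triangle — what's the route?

turn right 161°, forward 7.2 m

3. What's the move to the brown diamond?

turn right 58°, forward 2.7 m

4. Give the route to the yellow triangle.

turn left 106°, forward 4.7 m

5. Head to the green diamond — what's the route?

turn left 140°, forward 1.3 m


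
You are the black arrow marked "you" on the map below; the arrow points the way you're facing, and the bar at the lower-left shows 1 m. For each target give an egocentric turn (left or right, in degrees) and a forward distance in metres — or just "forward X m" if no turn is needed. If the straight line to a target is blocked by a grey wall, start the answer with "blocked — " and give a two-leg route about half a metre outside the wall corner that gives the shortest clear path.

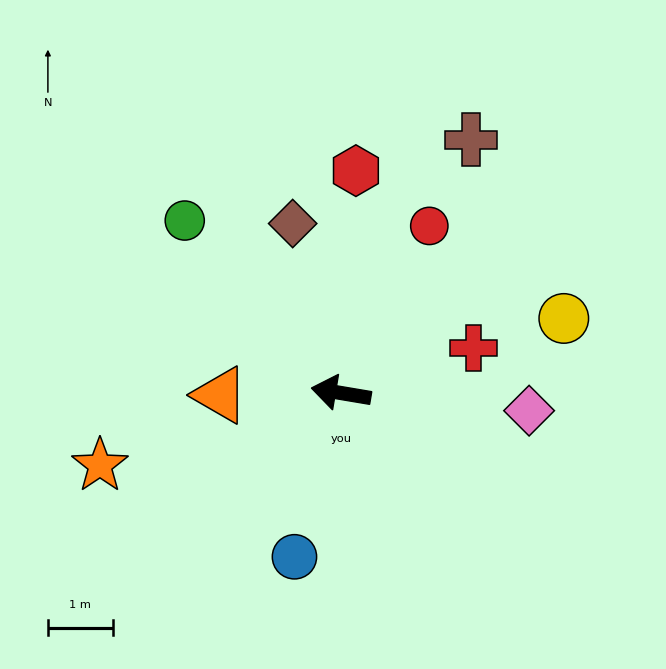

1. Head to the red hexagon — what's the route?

turn right 84°, forward 3.4 m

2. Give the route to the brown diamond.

turn right 65°, forward 2.7 m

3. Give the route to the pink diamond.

turn right 176°, forward 2.9 m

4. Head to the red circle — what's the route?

turn right 108°, forward 2.9 m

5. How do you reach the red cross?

turn right 152°, forward 2.2 m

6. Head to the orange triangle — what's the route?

turn left 10°, forward 1.9 m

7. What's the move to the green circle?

turn right 38°, forward 3.6 m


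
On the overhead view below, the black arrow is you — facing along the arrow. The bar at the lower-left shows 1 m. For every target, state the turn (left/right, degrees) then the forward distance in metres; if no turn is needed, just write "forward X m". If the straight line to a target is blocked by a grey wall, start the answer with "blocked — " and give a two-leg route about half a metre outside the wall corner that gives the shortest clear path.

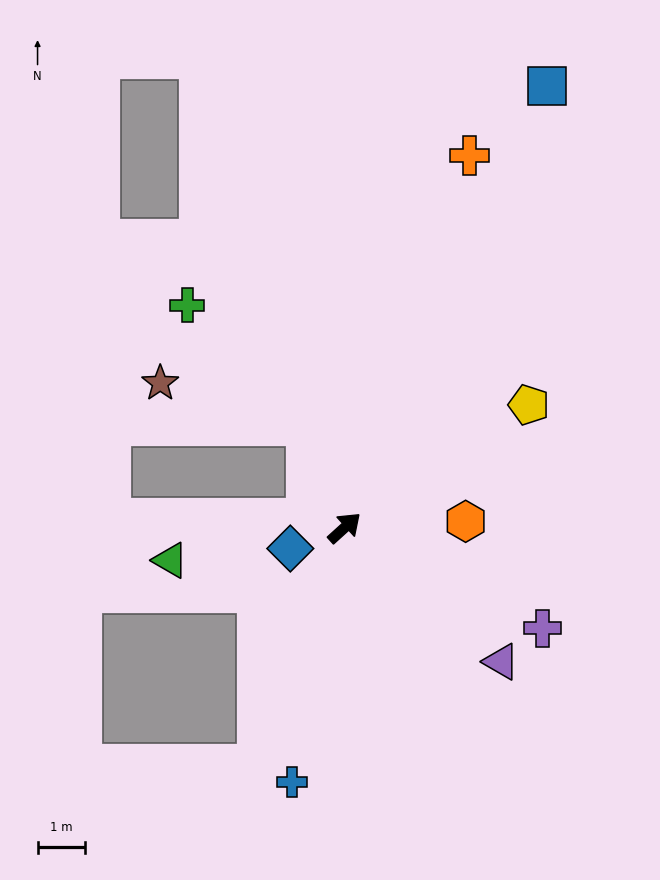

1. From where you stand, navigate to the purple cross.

turn right 69°, forward 4.7 m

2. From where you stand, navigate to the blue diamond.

turn left 159°, forward 1.2 m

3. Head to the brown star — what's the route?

blocked — turn left 69°, forward 2.3 m, then turn left 53°, forward 3.2 m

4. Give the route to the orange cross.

turn left 29°, forward 8.3 m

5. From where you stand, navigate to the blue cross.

turn right 144°, forward 5.5 m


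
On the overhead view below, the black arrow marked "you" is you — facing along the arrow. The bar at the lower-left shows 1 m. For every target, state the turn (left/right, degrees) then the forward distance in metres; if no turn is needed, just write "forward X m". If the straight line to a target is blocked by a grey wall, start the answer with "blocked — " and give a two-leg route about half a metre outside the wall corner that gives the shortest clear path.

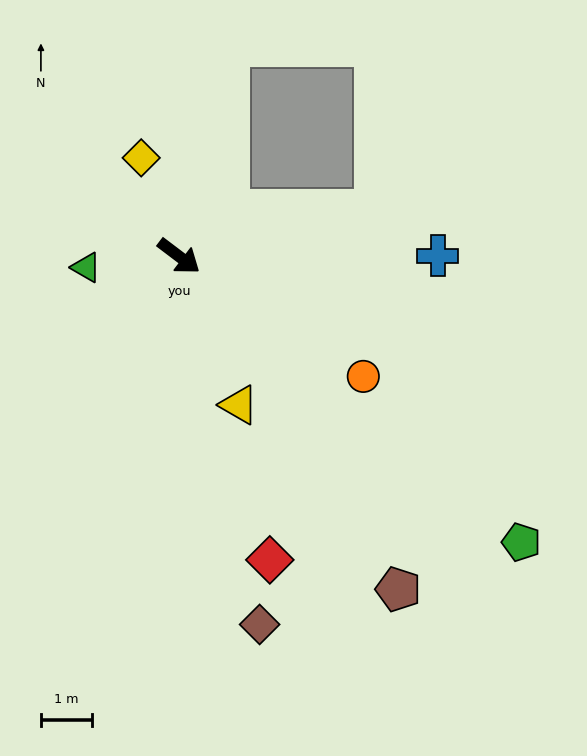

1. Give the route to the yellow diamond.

turn left 148°, forward 2.1 m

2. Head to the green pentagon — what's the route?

turn right 3°, forward 8.7 m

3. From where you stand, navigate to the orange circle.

turn left 4°, forward 4.3 m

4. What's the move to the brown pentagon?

turn right 20°, forward 7.8 m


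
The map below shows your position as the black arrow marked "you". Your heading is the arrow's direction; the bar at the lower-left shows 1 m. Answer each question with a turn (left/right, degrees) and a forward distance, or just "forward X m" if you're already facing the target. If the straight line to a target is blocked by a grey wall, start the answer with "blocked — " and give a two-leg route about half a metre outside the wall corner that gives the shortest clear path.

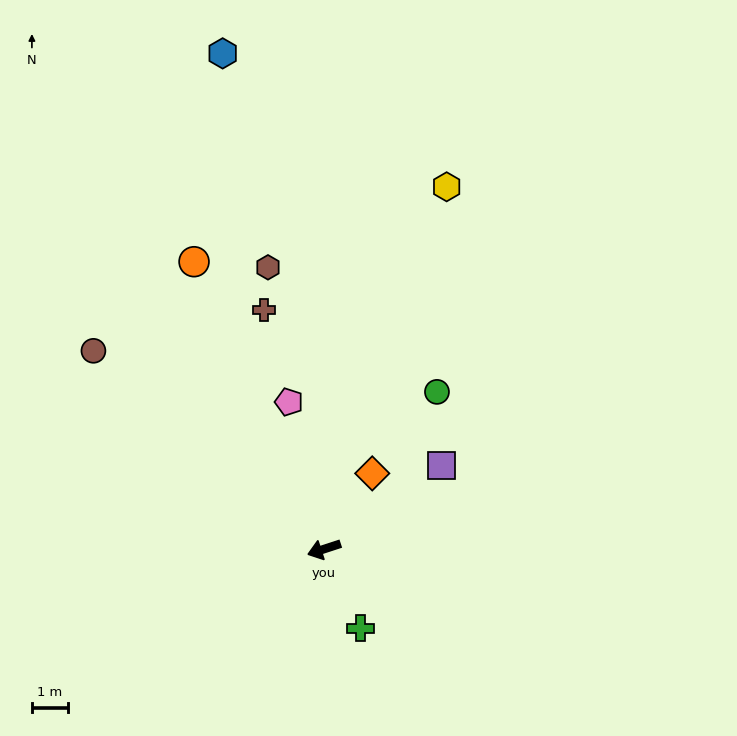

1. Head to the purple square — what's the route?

turn right 163°, forward 4.0 m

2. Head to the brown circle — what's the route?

turn right 59°, forward 8.5 m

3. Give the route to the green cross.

turn left 97°, forward 2.4 m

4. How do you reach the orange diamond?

turn right 141°, forward 2.5 m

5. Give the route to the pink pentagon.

turn right 95°, forward 4.2 m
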